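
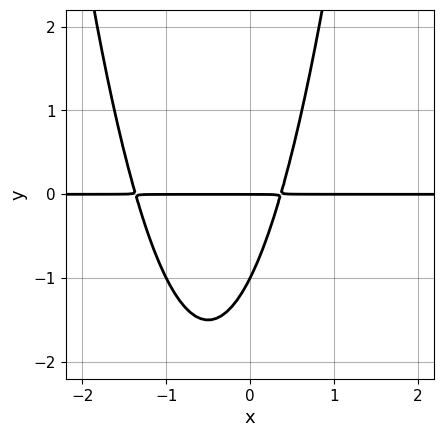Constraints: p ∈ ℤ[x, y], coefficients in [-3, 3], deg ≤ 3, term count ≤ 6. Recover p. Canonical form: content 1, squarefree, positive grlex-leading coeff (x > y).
First, degree: no degree-2 curve has this shape, so deg p = 3.
Then, checking where it meets the axes: every point of the x-axis in the box is on the curve; the y-axis gridline crossings are at y ∈ {-1, 0}.
Finally, assembling these constraints gives the stated polynomial.

2*x^2*y + 2*x*y - y^2 - y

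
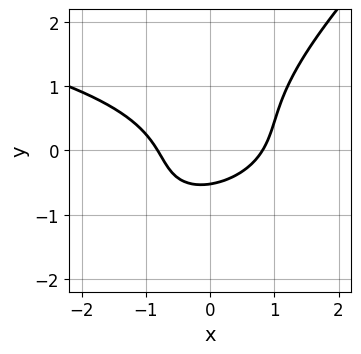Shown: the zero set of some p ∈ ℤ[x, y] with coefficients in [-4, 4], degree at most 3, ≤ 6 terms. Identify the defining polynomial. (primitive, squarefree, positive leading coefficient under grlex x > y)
3*x*y^2 - 3*y^3 + 3*x^2 - 3*y - 2

1. The degree is 3 — a generic line meets the curve in up to 3 points.
2. Putting this together gives p.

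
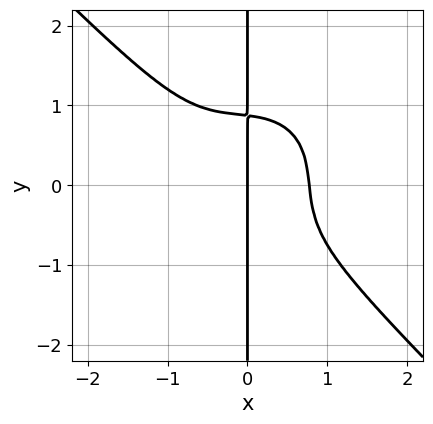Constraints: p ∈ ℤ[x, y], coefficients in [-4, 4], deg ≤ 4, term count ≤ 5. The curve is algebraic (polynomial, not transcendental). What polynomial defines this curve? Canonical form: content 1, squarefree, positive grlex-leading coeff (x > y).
First, the degree is 4 — a generic line meets the curve in up to 4 points.
Next, against the integer gridlines: the visible y-axis segment lies entirely on the curve; it crosses the x-axis at the gridline x = 0.
Finally, together with the visible shape, these determine p as stated.

3*x^4 + 3*x*y^3 + x^3 + x^2*y - 2*x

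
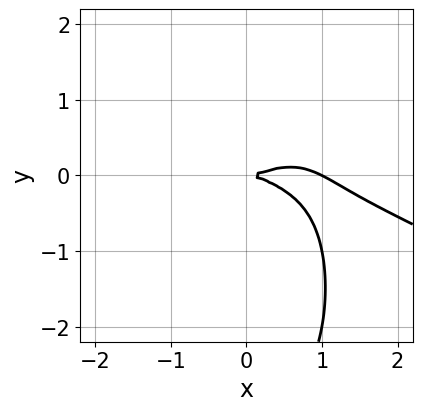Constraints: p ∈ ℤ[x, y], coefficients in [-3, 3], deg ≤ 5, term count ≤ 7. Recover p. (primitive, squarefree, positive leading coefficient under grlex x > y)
x^4 + 2*x^3*y - x^3 + y^3 + 3*y^2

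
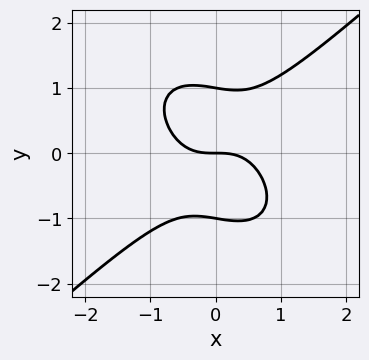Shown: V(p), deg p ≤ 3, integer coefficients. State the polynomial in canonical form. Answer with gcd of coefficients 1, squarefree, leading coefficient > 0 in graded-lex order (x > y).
3*x^3 - x*y^2 - 3*y^3 + 3*y

deg p = 3. The shape is more complex than any degree-2 curve.
Against the integer gridlines: it meets the x-axis at x = 0 (among the integer gridlines); among the integer gridlines, it crosses the y-axis at y ∈ {-1, 0, 1}.
Together with the visible shape, these determine p as stated.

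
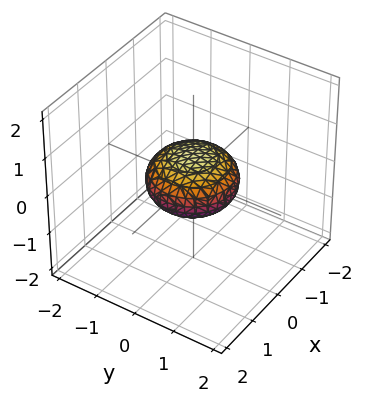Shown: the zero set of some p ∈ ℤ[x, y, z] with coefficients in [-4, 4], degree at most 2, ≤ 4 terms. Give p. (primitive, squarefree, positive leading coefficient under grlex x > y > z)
x^2 + y^2 + 2*z^2 - 1

1. Degree: bounded and convex; a quadric, so deg p = 2.
2. Symmetries: it's symmetric under z → −z, forcing even powers of z; the surface is invariant under rotation about z: p = q(x² + y², z).
3. Observable constraints: the x-axis gridline crossings are at x ∈ {-1, 1}; the y-axis gridline crossings are at y ∈ {-1, 1}.
4. The integer polynomial consistent with all of this is the stated p.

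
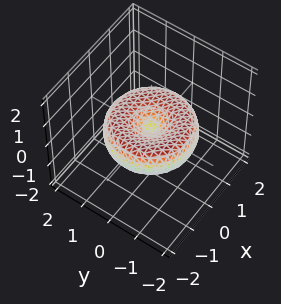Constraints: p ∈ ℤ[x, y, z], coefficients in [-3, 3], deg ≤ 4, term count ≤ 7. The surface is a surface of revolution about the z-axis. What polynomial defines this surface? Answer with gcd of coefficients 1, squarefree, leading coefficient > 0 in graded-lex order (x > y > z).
x^4 + 2*x^2*y^2 + y^4 - 2*x^2 - 2*y^2 + 3*z^2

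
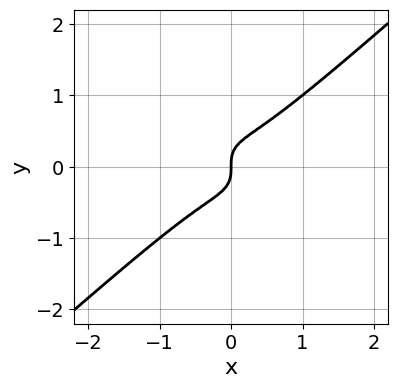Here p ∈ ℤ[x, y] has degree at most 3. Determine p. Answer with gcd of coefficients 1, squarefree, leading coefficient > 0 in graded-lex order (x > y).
2*x^3 + x^2*y - x*y^2 - 3*y^3 + x

1. The degree is 3 — the shape is more complex than any degree-2 curve.
2. From the visible intercepts: it meets the x-axis at x = 0 (among the integer gridlines); one y-axis crossing is at y = 0.
3. Together with the visible shape, these determine p as stated.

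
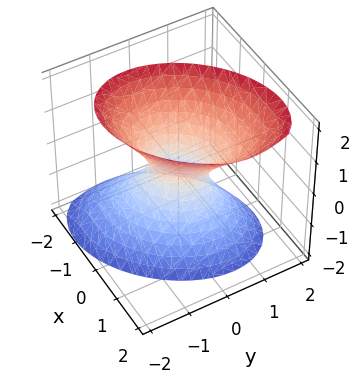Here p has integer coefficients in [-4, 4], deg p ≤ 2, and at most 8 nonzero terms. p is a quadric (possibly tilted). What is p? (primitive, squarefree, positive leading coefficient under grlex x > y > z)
3*x^2 - 2*x*y - x*z + 3*y^2 - 2*z^2 - 1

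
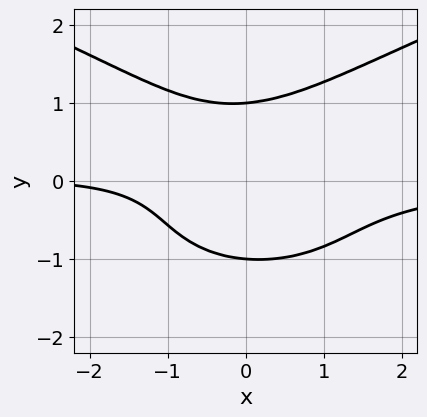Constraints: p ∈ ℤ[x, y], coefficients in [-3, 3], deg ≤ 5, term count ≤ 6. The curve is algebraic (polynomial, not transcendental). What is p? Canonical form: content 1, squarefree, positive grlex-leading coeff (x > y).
Degree: the shape is more complex than any degree-3 curve, so deg p = 4.
Against the integer gridlines: it misses every integer gridline on the x-axis; the y-axis gridline crossings are at y ∈ {-1, 1}.
Together with the visible shape, these determine p as stated.

3*y^4 - 3*x^2*y - x - 3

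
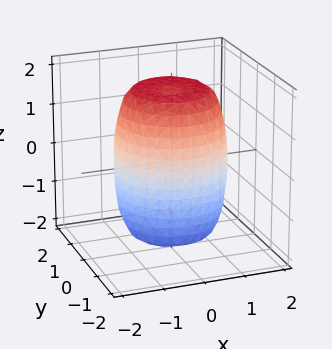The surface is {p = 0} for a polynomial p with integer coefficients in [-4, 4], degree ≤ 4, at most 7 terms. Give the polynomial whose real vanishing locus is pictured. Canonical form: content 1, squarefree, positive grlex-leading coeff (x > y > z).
2*x^4 + 4*x^2*y^2 + 2*y^4 - 2*x^2 - 2*y^2 + z^2 - 3

First, degree: a generic line meets the surface in up to 4 points, so deg p = 4.
Next, by symmetry, the z-axis is an axis of rotation, so x and y enter only as x² + y².
Next, from the visible intercepts: a circular section at z = 0 has radius between 1 and 2.
Finally, the integer polynomial consistent with all of this is the stated p.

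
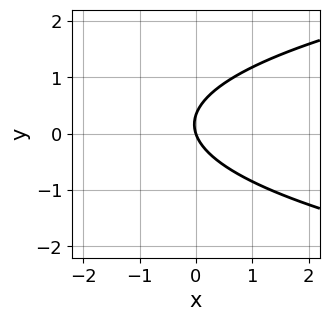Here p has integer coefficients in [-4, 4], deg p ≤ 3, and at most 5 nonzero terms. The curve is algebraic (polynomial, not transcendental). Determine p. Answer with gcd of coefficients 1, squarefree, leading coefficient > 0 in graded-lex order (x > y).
1. The degree is 2 — the shape is more complex than any degree-1 curve.
2. Checking where it meets the axes: one y-axis crossing is at y = 0; it crosses the x-axis at the gridline x = 0.
3. These observations pin down the coefficients.

3*y^2 - 3*x - y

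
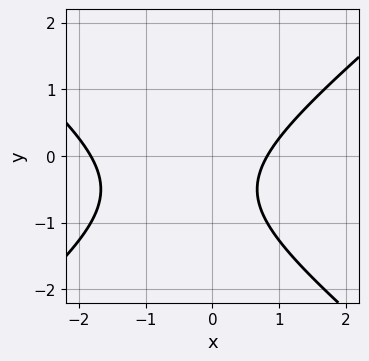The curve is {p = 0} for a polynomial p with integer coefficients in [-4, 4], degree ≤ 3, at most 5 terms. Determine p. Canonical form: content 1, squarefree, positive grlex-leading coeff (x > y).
2*x^2 - 3*y^2 + 2*x - 3*y - 3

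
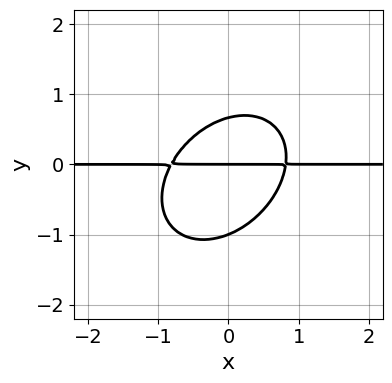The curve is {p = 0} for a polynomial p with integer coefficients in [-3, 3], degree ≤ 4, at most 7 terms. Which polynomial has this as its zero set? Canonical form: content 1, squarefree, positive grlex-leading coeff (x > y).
3*x^2*y - 2*x*y^2 + 3*y^3 + y^2 - 2*y

(a) Degree: the shape is more complex than any degree-2 curve, so deg p = 3.
(b) From the axis intercepts and sections: every point of the x-axis in the box is on the curve; the y-axis gridline crossings are at y ∈ {-1, 0}.
(c) Solving for integer coefficients yields p as stated.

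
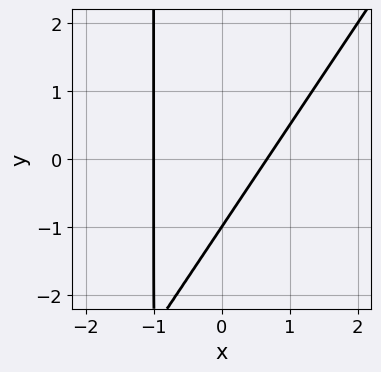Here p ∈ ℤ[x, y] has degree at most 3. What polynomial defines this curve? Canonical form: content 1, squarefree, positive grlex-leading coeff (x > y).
3*x^2 - 2*x*y + x - 2*y - 2

The degree is 2 — no degree-1 curve has this shape.
Checking where it meets the axes: it crosses the y-axis at the gridline y = -1; one x-axis crossing is at x = -1.
These observations pin down the coefficients.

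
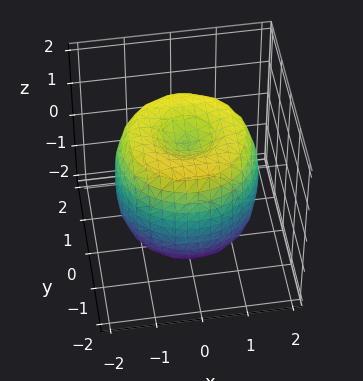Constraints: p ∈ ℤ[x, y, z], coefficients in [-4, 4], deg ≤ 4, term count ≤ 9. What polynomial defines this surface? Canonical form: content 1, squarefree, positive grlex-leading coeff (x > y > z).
x^4 + 2*x^2*y^2 + y^4 - 2*x^2 - 2*y^2 + z^2 - 1

The degree is 4 — the shape is more complex than any degree-3 surface.
Symmetry: the z-axis is an axis of rotation, so x and y enter only as x² + y².
Checking where it meets the axes: among the integer gridlines, it crosses the z-axis at z ∈ {-1, 1}; a circular section at z = 1 has radius between 1 and 2.
Matching integer coefficients to the picture gives p.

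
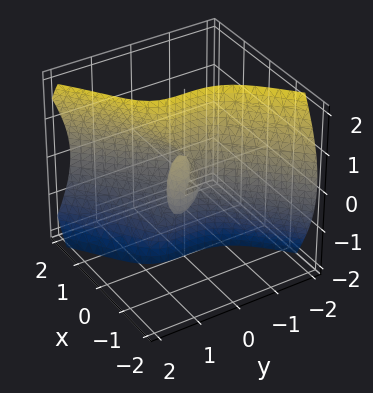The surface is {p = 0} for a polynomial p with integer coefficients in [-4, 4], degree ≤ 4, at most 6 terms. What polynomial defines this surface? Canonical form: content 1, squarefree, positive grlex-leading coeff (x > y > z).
3*x^3 + 3*x*z^2 - 3*y^3 - 3*x*y - x

(a) Degree: a generic line meets the surface in up to 3 points, so deg p = 3.
(b) Against the integer gridlines: it meets the y-axis at y = 0 (among the integer gridlines); one x-axis crossing is at x = 0.
(c) Together with the visible shape, these determine p as stated. Check: (0, 0, -2) on the z-axis lies on the surface, and p(0, 0, -2) = 0. ✓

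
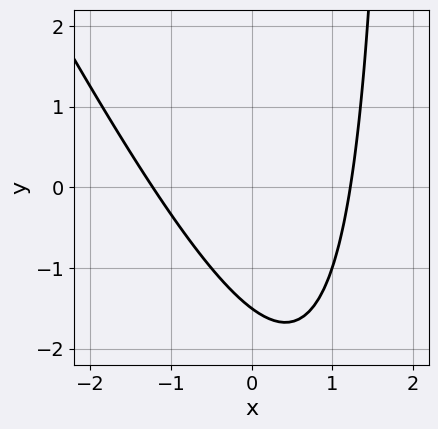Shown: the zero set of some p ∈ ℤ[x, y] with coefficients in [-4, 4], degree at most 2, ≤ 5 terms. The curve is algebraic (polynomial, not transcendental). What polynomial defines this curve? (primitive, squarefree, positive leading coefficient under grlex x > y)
First, the degree is 2 — a generic line meets the curve in up to 2 points.
Finally, putting this together gives p.

2*x^2 + x*y - 2*y - 3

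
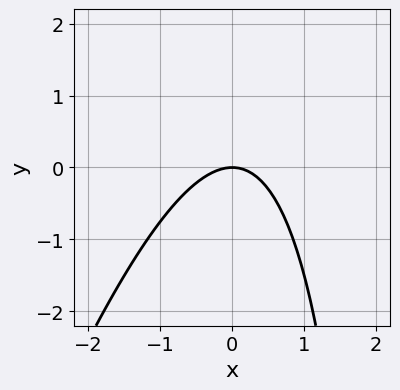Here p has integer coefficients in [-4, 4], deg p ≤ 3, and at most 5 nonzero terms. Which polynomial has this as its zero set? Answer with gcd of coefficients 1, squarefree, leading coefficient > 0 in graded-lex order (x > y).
3*x^2 - x*y + 3*y

(a) deg p = 2.
(b) From the visible intercepts: it crosses the y-axis at the gridline y = 0; it meets the x-axis at x = 0 (among the integer gridlines).
(c) These observations pin down the coefficients.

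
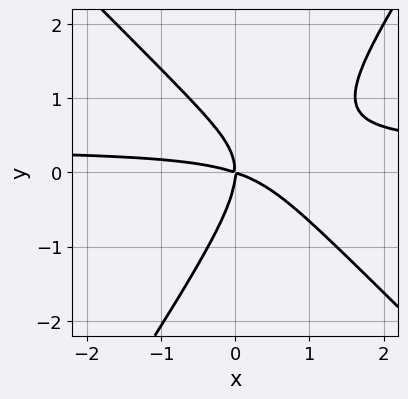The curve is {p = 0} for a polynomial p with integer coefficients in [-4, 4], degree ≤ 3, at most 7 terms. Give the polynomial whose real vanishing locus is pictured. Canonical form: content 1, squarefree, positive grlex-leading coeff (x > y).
3*x^2*y + x*y^2 - 2*y^3 - x^2 - 3*x*y

The degree is 3 — no degree-2 curve has this shape.
Checking where it meets the axes: one x-axis crossing is at x = 0; it meets the y-axis at y = 0 (among the integer gridlines).
Matching integer coefficients to the picture gives p.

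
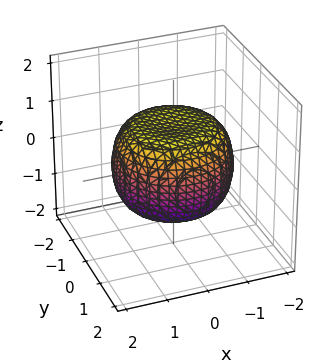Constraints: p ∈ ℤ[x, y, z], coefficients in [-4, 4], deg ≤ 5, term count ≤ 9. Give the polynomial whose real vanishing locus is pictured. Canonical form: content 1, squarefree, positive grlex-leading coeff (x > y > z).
1. deg p = 4. The shape is more complex than any degree-3 surface.
2. Symmetries: the surface is invariant under rotation about z: p = q(x² + y², z).
3. From the visible intercepts: among the integer gridlines, it crosses the z-axis at z ∈ {-1, 1}; a circular section at z = -1 has radius exactly 1.
4. These observations pin down the coefficients.

x^4 + 2*x^2*y^2 + y^4 - x^2 - y^2 + 2*z^2 - 2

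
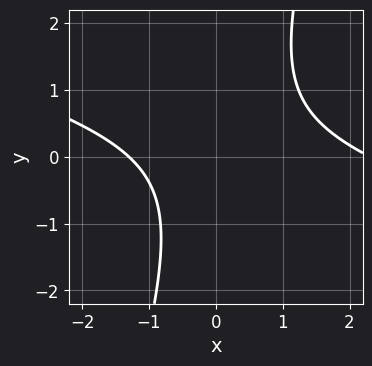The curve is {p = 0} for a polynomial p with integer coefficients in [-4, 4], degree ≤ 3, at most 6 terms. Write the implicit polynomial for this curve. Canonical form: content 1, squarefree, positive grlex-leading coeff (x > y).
x^2 + 3*x*y - y^2 - x - 3

First, degree: the shape is more complex than any degree-1 curve, so deg p = 2.
Then, against the integer gridlines: the curve avoids every integer y-axis point in the box.
Finally, the integer polynomial consistent with all of this is the stated p.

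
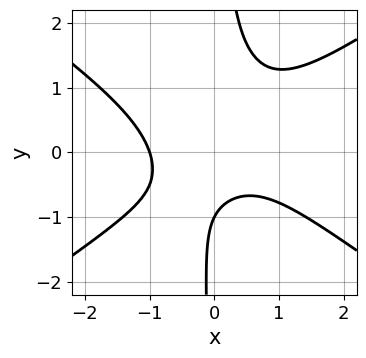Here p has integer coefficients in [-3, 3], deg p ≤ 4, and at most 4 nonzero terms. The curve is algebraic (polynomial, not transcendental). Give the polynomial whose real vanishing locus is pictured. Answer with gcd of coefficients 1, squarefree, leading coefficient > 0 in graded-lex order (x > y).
x^3 - 2*x*y^2 + y + 1

(a) deg p = 3. The shape is more complex than any degree-2 curve.
(b) Reading off the gridlines: one y-axis crossing is at y = -1; it crosses the x-axis at the gridline x = -1.
(c) Fitting integer coefficients to these (and the overall shape) gives p.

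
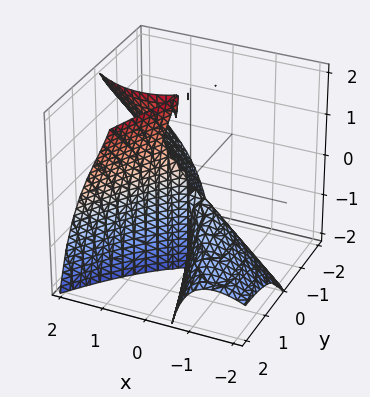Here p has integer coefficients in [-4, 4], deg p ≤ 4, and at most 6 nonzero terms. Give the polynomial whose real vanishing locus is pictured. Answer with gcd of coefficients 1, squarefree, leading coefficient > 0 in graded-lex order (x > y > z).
There are 2 components. They look like related sheets of one shape, so recover p as a whole.
The degree is 3 — a generic line meets the surface in up to 3 points.
From the axis intercepts and sections: one y-axis crossing is at y = 0; every point of the z-axis in the box is on the surface; it crosses the x-axis at the gridline x = 0.
These observations pin down the coefficients.

2*x^3 - 2*x^2*z + 3*x*y*z - 2*y^2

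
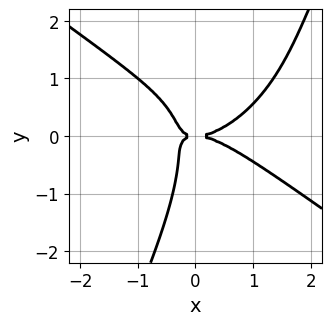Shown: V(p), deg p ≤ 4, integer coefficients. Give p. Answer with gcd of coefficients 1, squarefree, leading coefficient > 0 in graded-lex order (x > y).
First, deg p = 4. No degree-3 curve has this shape.
Then, checking where it meets the axes: one x-axis crossing is at x = 0; one y-axis crossing is at y = 0.
Finally, together with the visible shape, these determine p as stated.

x^4 + 2*x*y^3 - y^4 - 3*x*y^2 - y^2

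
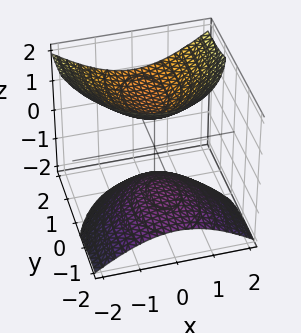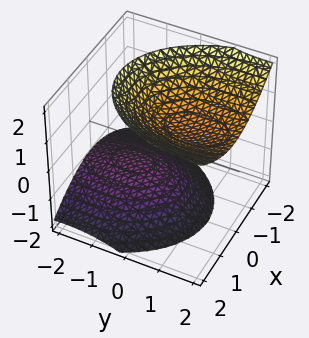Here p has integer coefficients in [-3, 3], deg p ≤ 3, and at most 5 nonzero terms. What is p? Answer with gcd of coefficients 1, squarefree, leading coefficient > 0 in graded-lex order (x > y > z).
2*x^2 + y^2 - 2*y*z - 2*z^2 + 2

1. I count 2 distinct pieces.
2. The degree is 2 — no degree-1 surface has this shape.
3. Checking where it meets the axes: it misses every integer gridline on the y-axis; the z-axis gridline crossings are at z ∈ {-1, 1}.
4. Putting this together gives p.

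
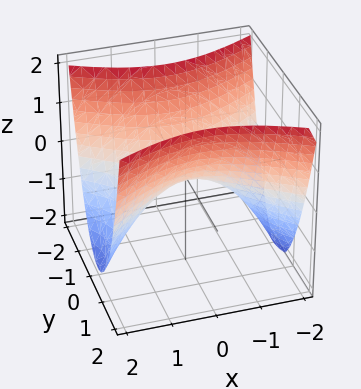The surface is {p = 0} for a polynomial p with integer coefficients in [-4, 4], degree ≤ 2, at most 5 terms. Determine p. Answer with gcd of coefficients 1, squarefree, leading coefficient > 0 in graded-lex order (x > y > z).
(a) Degree: a saddle surface; a quadric, so deg p = 2.
(b) Symmetries: it's symmetric under y → −y, forcing even powers of y; mirror symmetry x ↦ −x ⇒ only even powers of x.
(c) From the axis intercepts and sections: it crosses the y-axis at the gridline y = 0; one z-axis crossing is at z = 0.
(d) Together with the visible shape, these determine p as stated.

x^2 - 2*y^2 + 2*z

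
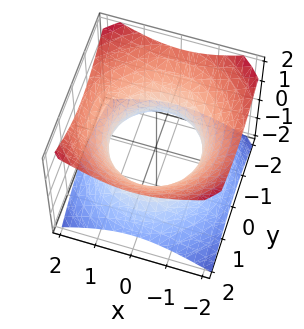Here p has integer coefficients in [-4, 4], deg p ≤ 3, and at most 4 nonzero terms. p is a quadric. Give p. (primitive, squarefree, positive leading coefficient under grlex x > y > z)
2*x^2 + 2*y^2 - 3*z^2 - 3

deg p = 2.
Symmetries: the z ↦ −z reflection is a symmetry, so z appears only in even powers; rotational symmetry about the z-axis ⇒ p depends on x, y only through x² + y².
Against the integer gridlines: the surface avoids every integer z-axis point in the box; a circular section at z = 1 has radius between 1 and 2.
These observations pin down the coefficients.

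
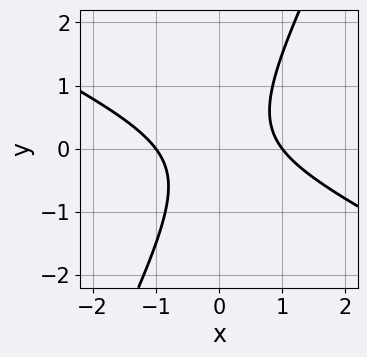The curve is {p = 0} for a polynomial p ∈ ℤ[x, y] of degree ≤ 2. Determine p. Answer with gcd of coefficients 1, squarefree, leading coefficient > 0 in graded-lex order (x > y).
2*x^2 + 3*x*y - 2*y^2 - 2

Degree: a generic line meets the curve in up to 2 points, so deg p = 2.
From the visible intercepts: the curve avoids every integer y-axis point in the box; the x-axis gridline crossings are at x ∈ {-1, 1}.
Together with the visible shape, these determine p as stated.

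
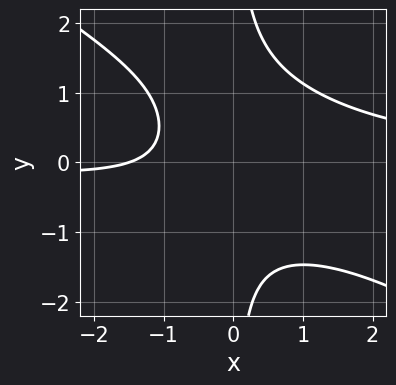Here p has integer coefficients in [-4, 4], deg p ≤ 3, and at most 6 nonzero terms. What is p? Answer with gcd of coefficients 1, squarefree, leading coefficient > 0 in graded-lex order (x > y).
deg p = 3. The shape is more complex than any degree-2 curve.
Reading off the gridlines: the curve avoids every integer y-axis point in the box.
These observations pin down the coefficients.

2*x^2*y + 3*x*y^2 - x*y - 2*x - 3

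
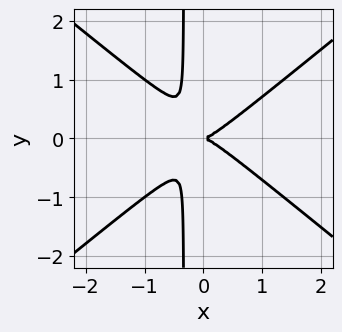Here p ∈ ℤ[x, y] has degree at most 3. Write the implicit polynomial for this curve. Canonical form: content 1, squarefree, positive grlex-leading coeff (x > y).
2*x^3 - 3*x*y^2 - y^2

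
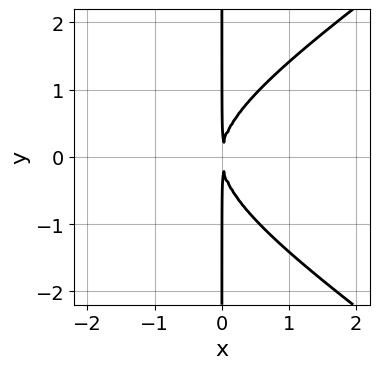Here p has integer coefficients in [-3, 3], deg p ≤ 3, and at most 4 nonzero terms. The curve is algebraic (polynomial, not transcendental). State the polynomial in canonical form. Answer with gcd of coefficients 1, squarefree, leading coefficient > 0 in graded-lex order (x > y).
x^3 - 2*x*y^2 + 3*x^2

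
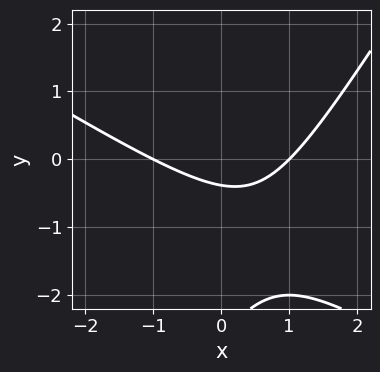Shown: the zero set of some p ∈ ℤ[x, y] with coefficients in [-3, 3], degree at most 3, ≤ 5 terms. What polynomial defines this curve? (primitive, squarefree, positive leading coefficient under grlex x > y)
x^2 + x*y - y^2 - 3*y - 1

Degree: the shape is more complex than any degree-1 curve, so deg p = 2.
From the axis intercepts and sections: among the integer gridlines, it crosses the x-axis at x ∈ {-1, 1}.
Fitting integer coefficients to these (and the overall shape) gives p.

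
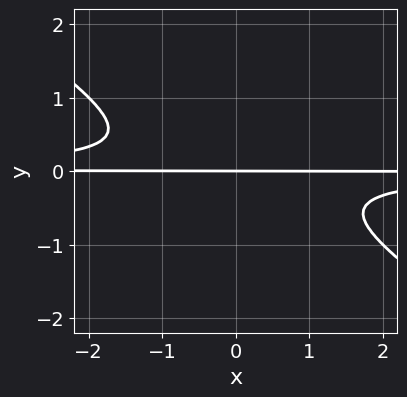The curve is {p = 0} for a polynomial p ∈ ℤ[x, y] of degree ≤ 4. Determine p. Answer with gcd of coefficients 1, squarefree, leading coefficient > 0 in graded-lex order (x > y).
1. Degree: no degree-2 curve has this shape, so deg p = 3.
2. Checking where it meets the axes: the visible x-axis segment lies entirely on the curve; it meets the y-axis at y = 0 (among the integer gridlines).
3. The integer polynomial consistent with all of this is the stated p.

2*x*y^2 + 3*y^3 + y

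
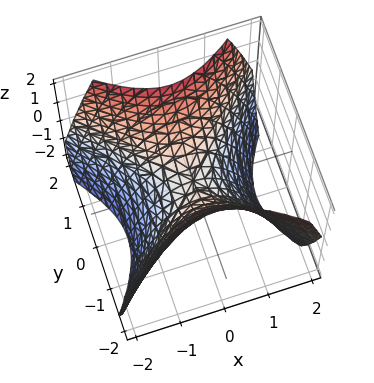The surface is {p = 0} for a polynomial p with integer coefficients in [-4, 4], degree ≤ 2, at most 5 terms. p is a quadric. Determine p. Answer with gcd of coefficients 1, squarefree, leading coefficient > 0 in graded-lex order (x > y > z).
First, deg p = 2.
Then, symmetries: the x ↦ −x reflection is a symmetry, so x appears only in even powers; mirror symmetry y ↦ −y ⇒ only even powers of y.
Then, observable constraints: it crosses the z-axis at the gridline z = 0; it crosses the x-axis at the gridline x = 0; it crosses the y-axis at the gridline y = 0.
Finally, together with the visible shape, these determine p as stated.

x^2 - y^2 + z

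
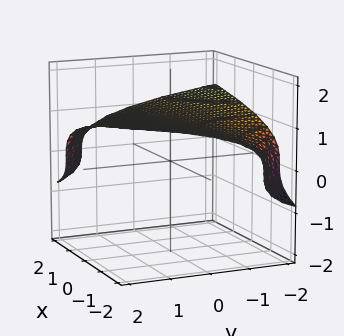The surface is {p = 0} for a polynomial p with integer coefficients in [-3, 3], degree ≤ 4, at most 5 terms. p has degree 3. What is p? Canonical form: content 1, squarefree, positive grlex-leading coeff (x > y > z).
3*z^3 + x*y - 3

First, deg p = 3. No degree-2 surface has this shape.
Next, observable constraints: it misses every integer gridline on the x-axis; it meets the z-axis at z = 1 (among the integer gridlines); no y-intercept at any integer in the box.
Finally, the integer polynomial consistent with all of this is the stated p.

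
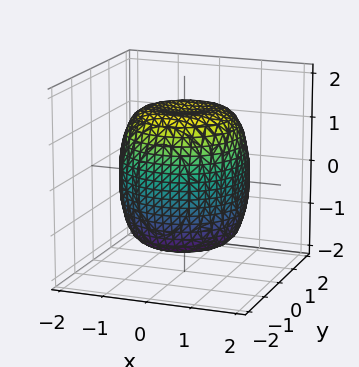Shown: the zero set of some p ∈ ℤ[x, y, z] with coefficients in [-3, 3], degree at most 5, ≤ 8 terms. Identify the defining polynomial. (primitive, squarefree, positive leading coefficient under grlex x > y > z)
x^4 + 2*x^2*y^2 + y^4 - x^2 - y^2 + z^2 - 2

(a) The degree is 4 — the shape is more complex than any degree-3 surface.
(b) By symmetry, the z-axis is an axis of rotation, so x and y enter only as x² + y².
(c) Against the integer gridlines: a circular section at z = -1 has radius between 1 and 2.
(d) Assembling these constraints gives the stated polynomial.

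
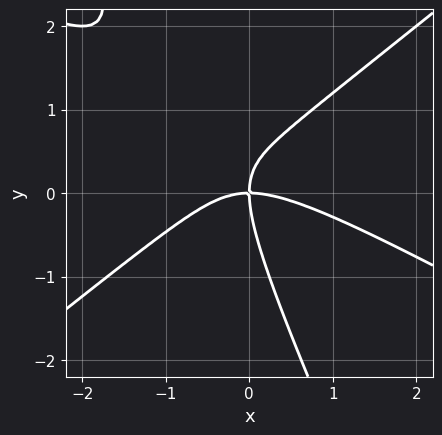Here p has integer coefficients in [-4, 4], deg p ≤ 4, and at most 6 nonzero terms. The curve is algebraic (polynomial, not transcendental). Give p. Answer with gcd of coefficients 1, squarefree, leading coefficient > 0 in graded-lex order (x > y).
x^3 + x^2*y - 2*x*y^2 - y^3 + 2*x*y

(a) deg p = 3.
(b) From the visible intercepts: it meets the x-axis at x = 0 (among the integer gridlines); it crosses the y-axis at the gridline y = 0.
(c) Together with the visible shape, these determine p as stated.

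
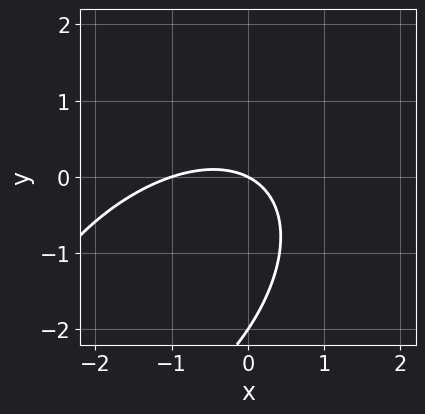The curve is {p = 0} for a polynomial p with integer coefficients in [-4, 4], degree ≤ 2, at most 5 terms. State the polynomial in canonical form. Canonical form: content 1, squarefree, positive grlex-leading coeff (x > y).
x^2 - x*y + y^2 + x + 2*y

First, the degree is 2 — a generic line meets the curve in up to 2 points.
Then, reading off the gridlines: the y-axis gridline crossings are at y ∈ {-2, 0}; the x-axis gridline crossings are at x ∈ {-1, 0}.
Finally, the integer polynomial consistent with all of this is the stated p.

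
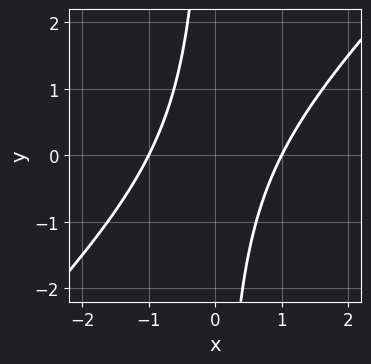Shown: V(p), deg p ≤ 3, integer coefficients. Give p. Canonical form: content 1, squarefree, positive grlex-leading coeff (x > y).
First, the degree is 2 — the shape is more complex than any degree-1 curve.
Next, from the visible intercepts: the x-axis gridline crossings are at x ∈ {-1, 1}; the curve avoids every integer y-axis point in the box.
Finally, the integer polynomial consistent with all of this is the stated p.

x^2 - x*y - 1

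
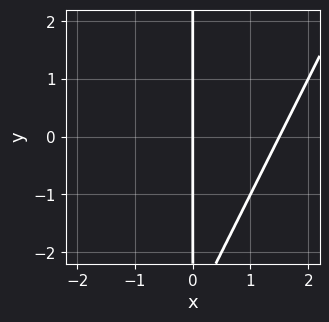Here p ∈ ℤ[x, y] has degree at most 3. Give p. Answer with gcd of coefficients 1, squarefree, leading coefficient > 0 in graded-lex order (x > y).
2*x^2 - x*y - 3*x

The degree is 2 — a generic line meets the curve in up to 2 points.
Reading off the gridlines: every point of the y-axis in the box is on the curve; one x-axis crossing is at x = 0.
Together with the visible shape, these determine p as stated.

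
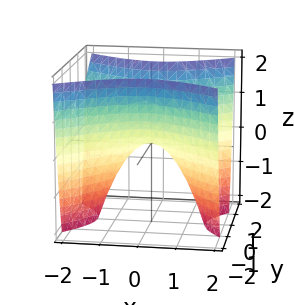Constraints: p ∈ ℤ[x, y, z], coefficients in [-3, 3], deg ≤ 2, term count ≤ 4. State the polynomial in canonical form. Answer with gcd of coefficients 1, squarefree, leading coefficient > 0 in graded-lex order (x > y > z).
1. deg p = 2. A hyperbolic paraboloid; a quadric.
2. Symmetries: the x ↦ −x reflection is a symmetry, so x appears only in even powers; it's symmetric under y → −y, forcing even powers of y.
3. Observable constraints: one x-axis crossing is at x = 0; it meets the y-axis at y = 0 (among the integer gridlines); one z-axis crossing is at z = 0.
4. Solving for integer coefficients yields p as stated.

2*x^2 - 3*y^2 + 2*z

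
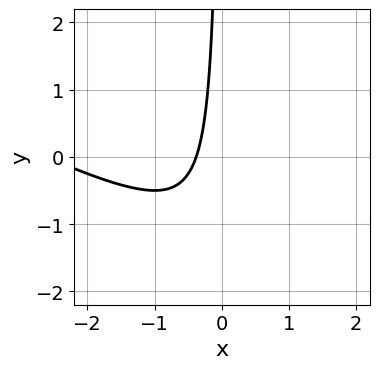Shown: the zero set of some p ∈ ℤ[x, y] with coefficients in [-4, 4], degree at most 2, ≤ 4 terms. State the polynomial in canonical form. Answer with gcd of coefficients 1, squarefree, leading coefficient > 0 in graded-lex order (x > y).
1. Degree: the shape is more complex than any degree-1 curve, so deg p = 2.
2. Reading off the gridlines: it misses every integer gridline on the y-axis.
3. The integer polynomial consistent with all of this is the stated p.

x^2 + 2*x*y + 3*x + 1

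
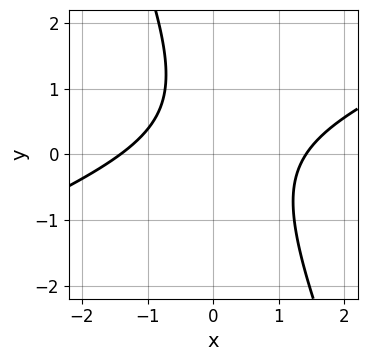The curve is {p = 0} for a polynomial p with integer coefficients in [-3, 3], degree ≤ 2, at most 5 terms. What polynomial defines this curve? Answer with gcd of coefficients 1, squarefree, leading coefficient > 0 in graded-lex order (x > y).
x^2 - 2*x*y - y^2 + y - 2

deg p = 2.
From the axis intercepts and sections: no y-intercept at any integer in the box.
Solving for integer coefficients yields p as stated.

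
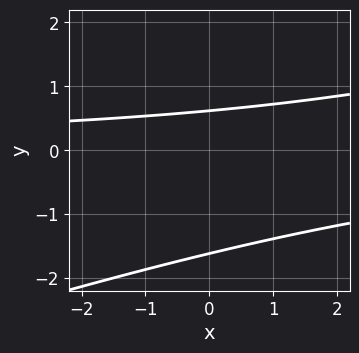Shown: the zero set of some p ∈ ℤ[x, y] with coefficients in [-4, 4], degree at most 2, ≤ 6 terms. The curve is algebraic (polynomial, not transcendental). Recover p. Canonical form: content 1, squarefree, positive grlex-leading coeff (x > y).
Degree: a generic line meets the curve in up to 2 points, so deg p = 2.
From the axis intercepts and sections: it misses every integer gridline on the x-axis.
The integer polynomial consistent with all of this is the stated p.

x*y - 3*y^2 - 3*y + 3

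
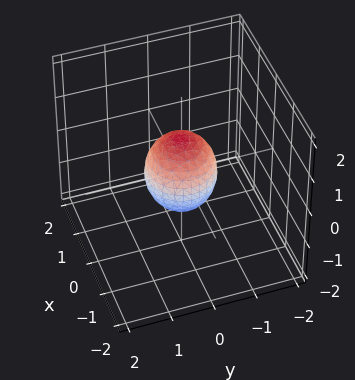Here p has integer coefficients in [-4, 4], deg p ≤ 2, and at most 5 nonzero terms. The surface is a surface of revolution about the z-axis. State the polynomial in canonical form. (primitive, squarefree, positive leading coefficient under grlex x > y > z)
(a) Degree: the shape is more complex than any degree-1 surface, so deg p = 2.
(b) Symmetry: every cross-section ⟂ z is a circle, so x, y appear only via x² + y².
(c) Observable constraints: the z-axis gridline crossings are at z ∈ {-1, 1}; a circular section at z = 0 has radius between 0 and 1.
(d) Together with the visible shape, these determine p as stated.

3*x^2 + 3*y^2 + 2*z^2 - 2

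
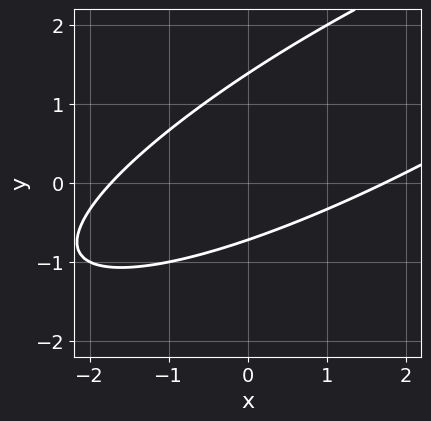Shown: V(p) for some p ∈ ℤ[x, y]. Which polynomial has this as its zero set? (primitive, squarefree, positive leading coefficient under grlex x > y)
x^2 - 3*x*y + 3*y^2 - 2*y - 3

The degree is 2 — no degree-1 curve has this shape.
The integer polynomial consistent with all of this is the stated p.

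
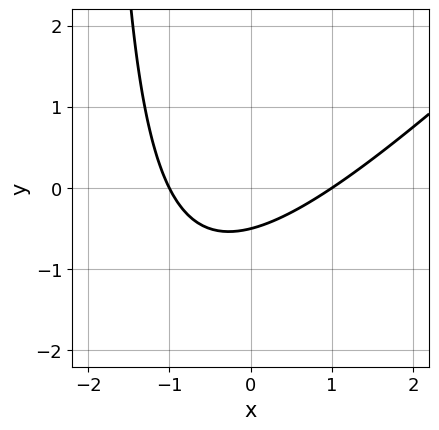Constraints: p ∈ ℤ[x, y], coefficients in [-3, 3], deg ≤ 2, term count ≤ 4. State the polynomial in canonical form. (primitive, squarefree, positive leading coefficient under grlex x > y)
x^2 - x*y - 2*y - 1

1. The degree is 2 — a generic line meets the curve in up to 2 points.
2. From the visible intercepts: among the integer gridlines, it crosses the x-axis at x ∈ {-1, 1}.
3. Assembling these constraints gives the stated polynomial.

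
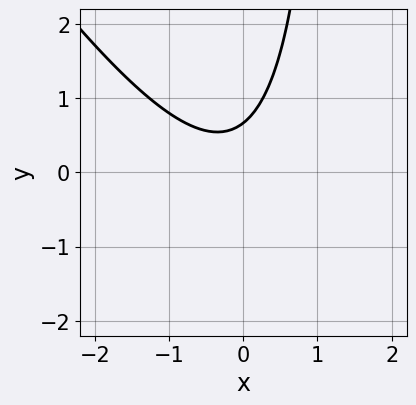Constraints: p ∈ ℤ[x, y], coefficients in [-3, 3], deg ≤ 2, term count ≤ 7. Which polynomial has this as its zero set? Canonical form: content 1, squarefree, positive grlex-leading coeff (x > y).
3*x^2 + 2*x*y + x - 3*y + 2

deg p = 2. No degree-1 curve has this shape.
Observable constraints: it misses every integer gridline on the x-axis.
These observations pin down the coefficients.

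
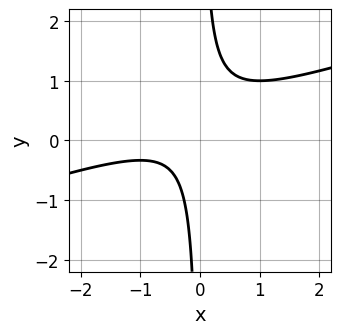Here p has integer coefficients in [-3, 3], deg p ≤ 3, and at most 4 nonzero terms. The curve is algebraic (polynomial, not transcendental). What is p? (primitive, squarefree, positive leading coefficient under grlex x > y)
x^2 - 3*x*y + x + 1

First, degree: a generic line meets the curve in up to 2 points, so deg p = 2.
Next, observable constraints: the curve avoids every integer y-axis point in the box; it misses every integer gridline on the x-axis.
Finally, these observations pin down the coefficients.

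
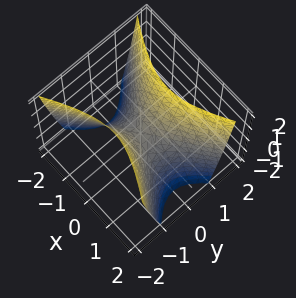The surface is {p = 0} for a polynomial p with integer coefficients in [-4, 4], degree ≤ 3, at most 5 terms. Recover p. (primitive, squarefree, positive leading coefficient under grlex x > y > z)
x^2 - 2*y^2 + z

First, the degree is 2 — a saddle surface; a quadric.
Next, symmetries: the x ↦ −x reflection is a symmetry, so x appears only in even powers; mirror symmetry y ↦ −y ⇒ only even powers of y.
Next, reading off the gridlines: it meets the y-axis at y = 0 (among the integer gridlines); it crosses the x-axis at the gridline x = 0; one z-axis crossing is at z = 0.
Finally, matching integer coefficients to the picture gives p.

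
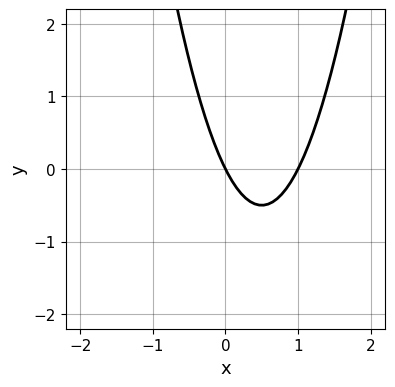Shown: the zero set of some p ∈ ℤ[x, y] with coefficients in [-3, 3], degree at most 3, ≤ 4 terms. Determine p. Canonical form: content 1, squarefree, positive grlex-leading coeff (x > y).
2*x^2 - 2*x - y

(a) deg p = 2. The shape is more complex than any degree-1 curve.
(b) Checking where it meets the axes: the x-axis gridline crossings are at x ∈ {0, 1}; it meets the y-axis at y = 0 (among the integer gridlines).
(c) Putting this together gives p.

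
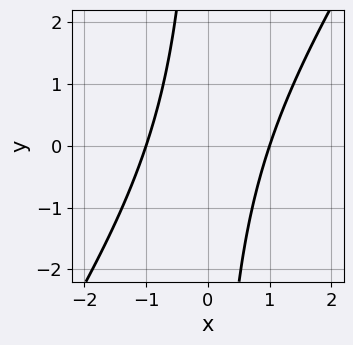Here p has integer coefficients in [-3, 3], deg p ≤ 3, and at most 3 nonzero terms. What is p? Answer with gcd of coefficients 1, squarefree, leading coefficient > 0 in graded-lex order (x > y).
First, degree: a generic line meets the curve in up to 2 points, so deg p = 2.
Next, observable constraints: no y-intercept at any integer in the box; the x-axis gridline crossings are at x ∈ {-1, 1}.
Finally, fitting integer coefficients to these (and the overall shape) gives p.

3*x^2 - 2*x*y - 3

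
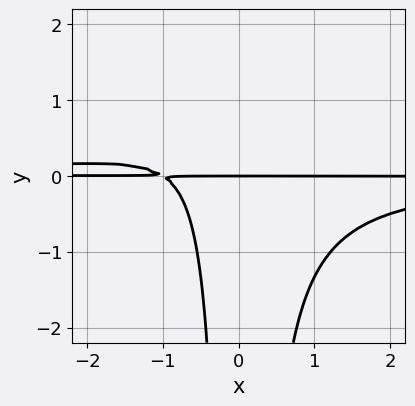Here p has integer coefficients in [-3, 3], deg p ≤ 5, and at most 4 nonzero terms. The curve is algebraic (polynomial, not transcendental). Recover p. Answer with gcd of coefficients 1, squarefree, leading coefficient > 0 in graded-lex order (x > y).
3*x^2*y^2 + 2*x*y + 2*y

(a) The degree is 4 — no degree-3 curve has this shape.
(b) From the axis intercepts and sections: it meets the y-axis at y = 0 (among the integer gridlines); every point of the x-axis in the box is on the curve.
(c) Solving for integer coefficients yields p as stated.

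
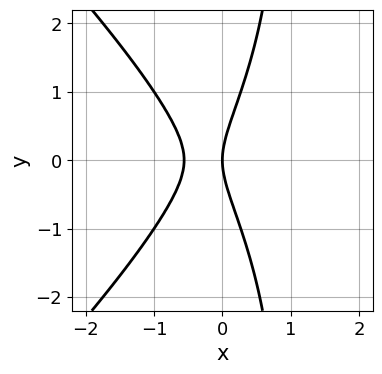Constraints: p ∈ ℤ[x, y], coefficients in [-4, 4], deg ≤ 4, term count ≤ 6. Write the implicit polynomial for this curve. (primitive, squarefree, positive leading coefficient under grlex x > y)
x^3 - x*y^2 - 3*x^2 + y^2 - 2*x

Degree: a generic line meets the curve in up to 3 points, so deg p = 3.
Symmetries: mirror symmetry y ↦ −y ⇒ only even powers of y.
From the axis intercepts and sections: it crosses the y-axis at the gridline y = 0; it meets the x-axis at x = 0 (among the integer gridlines).
These observations pin down the coefficients.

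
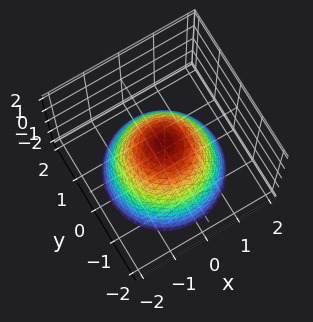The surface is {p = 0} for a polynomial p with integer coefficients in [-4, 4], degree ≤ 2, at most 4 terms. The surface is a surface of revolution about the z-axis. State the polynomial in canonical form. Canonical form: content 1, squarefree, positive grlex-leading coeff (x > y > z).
First, degree: no degree-1 surface has this shape, so deg p = 2.
Then, symmetries: rotational symmetry about the z-axis ⇒ p depends on x, y only through x² + y².
Next, from the visible intercepts: a circular section at z = 0 has radius between 0 and 1.
Finally, matching integer coefficients to the picture gives p.

3*x^2 + 3*y^2 + 3*z - 2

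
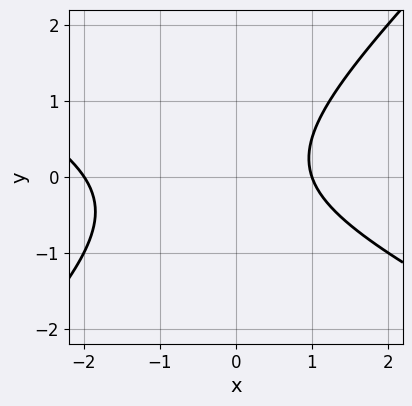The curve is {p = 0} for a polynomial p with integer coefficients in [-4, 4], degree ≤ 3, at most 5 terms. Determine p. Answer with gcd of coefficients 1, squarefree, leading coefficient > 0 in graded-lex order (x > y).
x^2 + x*y - 2*y^2 + x - 2

First, the degree is 2 — no degree-1 curve has this shape.
Then, reading off the gridlines: no y-intercept at any integer in the box; the x-axis gridline crossings are at x ∈ {-2, 1}.
Finally, together with the visible shape, these determine p as stated.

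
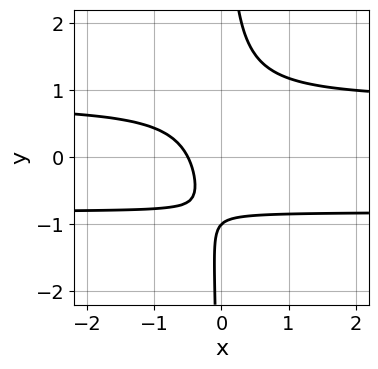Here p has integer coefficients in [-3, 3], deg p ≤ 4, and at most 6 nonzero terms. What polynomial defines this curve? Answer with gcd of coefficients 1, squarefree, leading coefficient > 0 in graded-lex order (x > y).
(a) The degree is 3 — no degree-2 curve has this shape.
(b) From the visible intercepts: it crosses the y-axis at the gridline y = -1.
(c) The integer polynomial consistent with all of this is the stated p.

3*x*y^2 - 2*x - y - 1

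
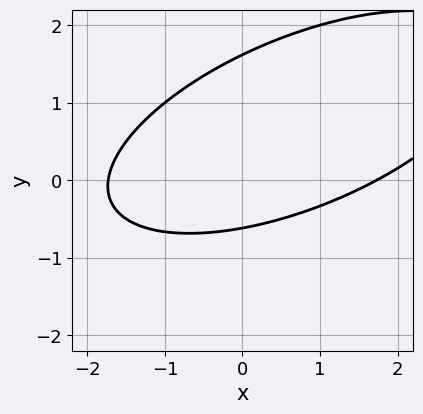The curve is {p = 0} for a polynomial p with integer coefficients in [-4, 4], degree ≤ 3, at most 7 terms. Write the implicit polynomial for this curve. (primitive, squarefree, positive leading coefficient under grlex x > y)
(a) Degree: the shape is more complex than any degree-1 curve, so deg p = 2.
(b) Putting this together gives p.

x^2 - 2*x*y + 3*y^2 - 3*y - 3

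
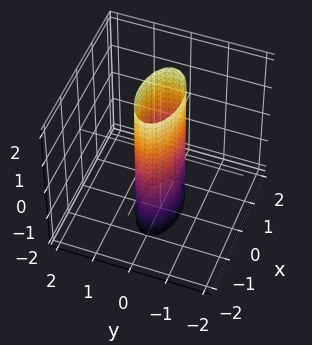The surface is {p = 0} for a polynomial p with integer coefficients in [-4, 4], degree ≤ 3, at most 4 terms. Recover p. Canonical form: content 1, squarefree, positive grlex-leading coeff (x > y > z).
x^2 + 3*y^2 - 1

First, deg p = 2. Constant cross-section along one axis; a quadric.
Next, symmetries: the y ↦ −y reflection is a symmetry, so y appears only in even powers; the z ↦ −z reflection is a symmetry, so z appears only in even powers; it's symmetric under x → −x, forcing even powers of x.
Then, observable constraints: the x-axis gridline crossings are at x ∈ {-1, 1}; the surface avoids every integer z-axis point in the box.
Finally, the integer polynomial consistent with all of this is the stated p.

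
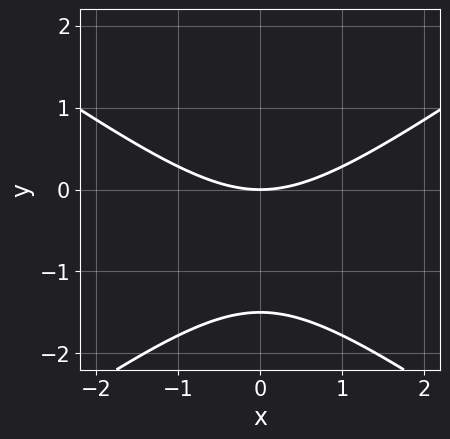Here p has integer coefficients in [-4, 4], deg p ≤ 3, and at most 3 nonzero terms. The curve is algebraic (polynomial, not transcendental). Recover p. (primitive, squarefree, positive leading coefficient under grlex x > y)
1. Degree: a generic line meets the curve in up to 2 points, so deg p = 2.
2. Symmetries: it's symmetric under x → −x, forcing even powers of x.
3. Checking where it meets the axes: one y-axis crossing is at y = 0; one x-axis crossing is at x = 0.
4. Putting this together gives p.

x^2 - 2*y^2 - 3*y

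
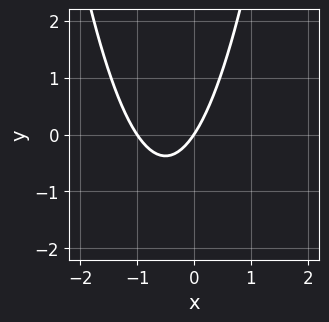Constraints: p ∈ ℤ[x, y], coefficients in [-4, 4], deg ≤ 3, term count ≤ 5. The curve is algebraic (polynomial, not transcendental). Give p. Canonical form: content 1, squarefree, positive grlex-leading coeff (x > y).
3*x^2 + 3*x - 2*y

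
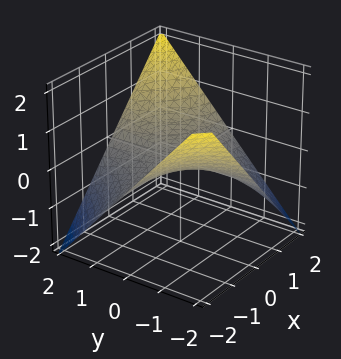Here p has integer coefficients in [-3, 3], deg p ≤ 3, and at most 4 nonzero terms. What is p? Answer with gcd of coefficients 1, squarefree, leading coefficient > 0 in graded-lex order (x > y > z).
(a) The degree is 2 — a saddle surface; a quadric.
(b) From the axis intercepts and sections: the visible x-axis segment lies entirely on the surface; it meets the z-axis at z = 0 (among the integer gridlines); the visible y-axis segment lies entirely on the surface.
(c) Solving for integer coefficients yields p as stated.

x*y - 2*z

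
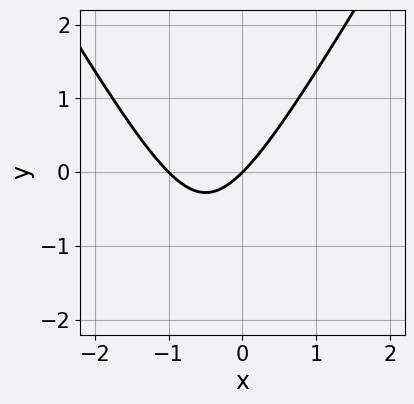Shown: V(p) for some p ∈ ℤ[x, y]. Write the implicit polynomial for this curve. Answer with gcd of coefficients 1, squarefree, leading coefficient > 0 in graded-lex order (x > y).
3*x^2 - y^2 + 3*x - 3*y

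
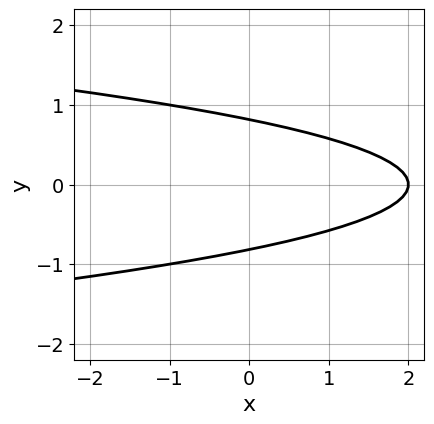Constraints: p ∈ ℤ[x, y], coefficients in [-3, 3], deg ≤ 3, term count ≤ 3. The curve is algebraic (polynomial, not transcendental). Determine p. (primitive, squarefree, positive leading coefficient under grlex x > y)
The degree is 2 — the shape is more complex than any degree-1 curve.
Symmetries: it's symmetric under y → −y, forcing even powers of y.
Against the integer gridlines: it crosses the x-axis at the gridline x = 2.
These observations pin down the coefficients.

3*y^2 + x - 2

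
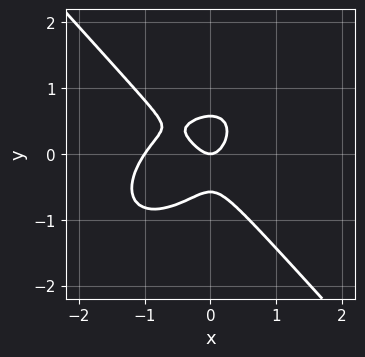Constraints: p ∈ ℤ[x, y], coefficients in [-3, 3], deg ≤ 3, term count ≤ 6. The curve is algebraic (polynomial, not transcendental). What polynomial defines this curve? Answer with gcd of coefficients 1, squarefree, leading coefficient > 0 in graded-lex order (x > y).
3*x^3 - x^2*y + 3*y^3 + 3*x^2 - y

Degree: no degree-2 curve has this shape, so deg p = 3.
From the axis intercepts and sections: the x-axis gridline crossings are at x ∈ {-1, 0}; one y-axis crossing is at y = 0.
Assembling these constraints gives the stated polynomial.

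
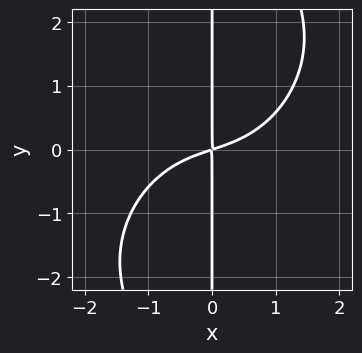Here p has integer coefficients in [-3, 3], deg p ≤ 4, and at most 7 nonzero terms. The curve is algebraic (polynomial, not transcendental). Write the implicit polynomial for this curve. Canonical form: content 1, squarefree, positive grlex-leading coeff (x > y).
First, degree: the shape is more complex than any degree-3 curve, so deg p = 4.
Then, reading off the gridlines: the visible y-axis segment lies entirely on the curve.
Finally, the integer polynomial consistent with all of this is the stated p.

x^4 - x^3*y + x^2*y^2 + x^2 - 3*x*y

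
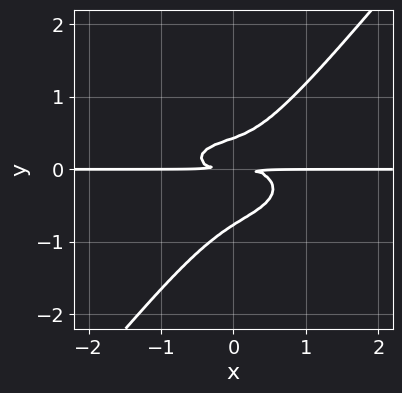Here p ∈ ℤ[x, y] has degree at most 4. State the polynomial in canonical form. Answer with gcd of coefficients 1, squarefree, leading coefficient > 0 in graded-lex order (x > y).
x^3*y + 3*x*y^3 - 3*y^4 - y^3 + y^2

deg p = 4. The shape is more complex than any degree-3 curve.
From the visible intercepts: the visible x-axis segment lies entirely on the curve.
Putting this together gives p.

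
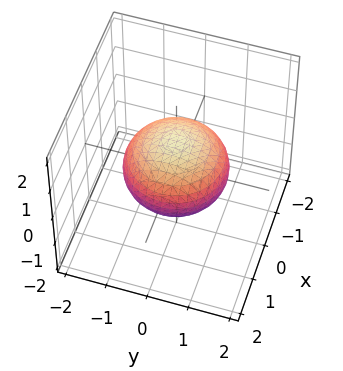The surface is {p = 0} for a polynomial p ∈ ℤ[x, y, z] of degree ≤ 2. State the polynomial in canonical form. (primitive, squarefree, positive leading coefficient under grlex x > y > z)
2*x^2 + 2*y^2 + 3*z^2 - 3

Degree: bounded and convex; a quadric, so deg p = 2.
Symmetry: every cross-section ⟂ z is a circle, so x, y appear only via x² + y²; the z ↦ −z reflection is a symmetry, so z appears only in even powers.
Against the integer gridlines: a circular section at z = 0 has radius between 1 and 2; among the integer gridlines, it crosses the z-axis at z ∈ {-1, 1}.
Assembling these constraints gives the stated polynomial.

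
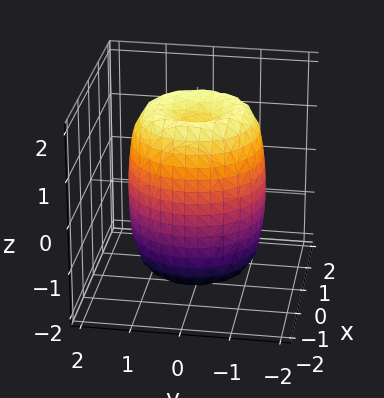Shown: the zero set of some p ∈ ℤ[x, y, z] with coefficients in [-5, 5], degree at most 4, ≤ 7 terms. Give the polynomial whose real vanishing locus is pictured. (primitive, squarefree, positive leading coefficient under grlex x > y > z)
(a) deg p = 4.
(b) Symmetries: rotational symmetry about the z-axis ⇒ p depends on x, y only through x² + y².
(c) Against the integer gridlines: a circular section at z = 0 has radius between 1 and 2.
(d) Together with the visible shape, these determine p as stated.

2*x^4 + 4*x^2*y^2 + 2*y^4 - 3*x^2 - 3*y^2 + z^2 - 2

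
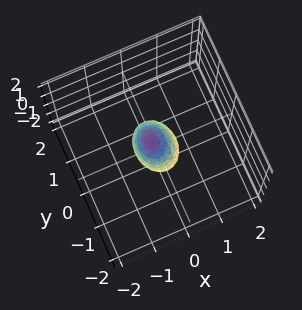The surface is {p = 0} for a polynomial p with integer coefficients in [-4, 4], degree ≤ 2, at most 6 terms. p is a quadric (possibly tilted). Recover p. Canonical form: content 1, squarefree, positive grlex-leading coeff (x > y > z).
(a) deg p = 2.
(b) From the axis intercepts and sections: among the integer gridlines, it crosses the z-axis at z ∈ {-1, 1}.
(c) These observations pin down the coefficients.

3*x^2 + x*z + 2*y^2 + z^2 - 1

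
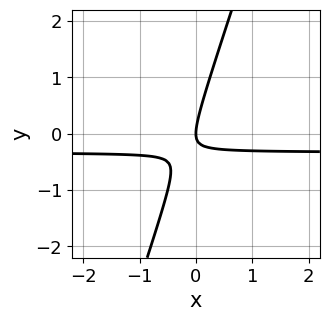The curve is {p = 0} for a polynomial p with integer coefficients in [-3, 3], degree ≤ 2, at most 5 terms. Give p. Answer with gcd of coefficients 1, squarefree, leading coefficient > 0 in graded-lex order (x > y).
3*x*y - y^2 + x

1. deg p = 2. No degree-1 curve has this shape.
2. From the axis intercepts and sections: it meets the y-axis at y = 0 (among the integer gridlines); it meets the x-axis at x = 0 (among the integer gridlines).
3. Solving for integer coefficients yields p as stated.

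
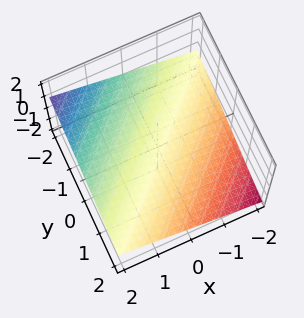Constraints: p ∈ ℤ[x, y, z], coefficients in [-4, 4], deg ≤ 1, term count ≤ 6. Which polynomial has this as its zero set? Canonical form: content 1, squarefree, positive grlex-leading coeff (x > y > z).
Degree: every cross-section is a straight line — this is a plane, so deg p = 1.
Observable constraints: it crosses the x-axis at the gridline x = 2; it meets the y-axis at y = -2 (among the integer gridlines).
Putting this together gives p.

x - y - 3*z - 2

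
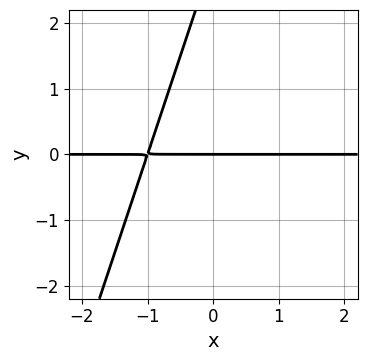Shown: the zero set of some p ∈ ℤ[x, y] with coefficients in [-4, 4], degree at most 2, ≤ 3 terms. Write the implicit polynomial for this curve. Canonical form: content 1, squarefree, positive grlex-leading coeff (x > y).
3*x*y - y^2 + 3*y

1. Degree: a generic line meets the curve in up to 2 points, so deg p = 2.
2. From the axis intercepts and sections: the visible x-axis segment lies entirely on the curve; it meets the y-axis at y = 0 (among the integer gridlines).
3. Fitting integer coefficients to these (and the overall shape) gives p.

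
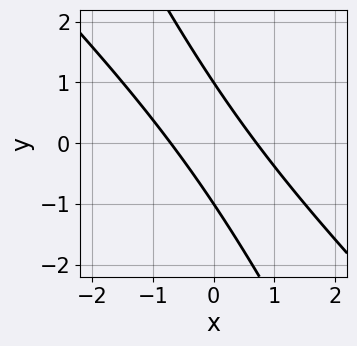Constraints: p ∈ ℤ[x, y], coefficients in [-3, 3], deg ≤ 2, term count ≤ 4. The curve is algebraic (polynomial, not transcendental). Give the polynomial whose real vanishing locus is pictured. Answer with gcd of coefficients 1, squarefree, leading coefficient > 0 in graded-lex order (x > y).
(a) deg p = 2. A generic line meets the curve in up to 2 points.
(b) Checking where it meets the axes: the y-axis gridline crossings are at y ∈ {-1, 1}.
(c) Putting this together gives p.

2*x^2 + 3*x*y + y^2 - 1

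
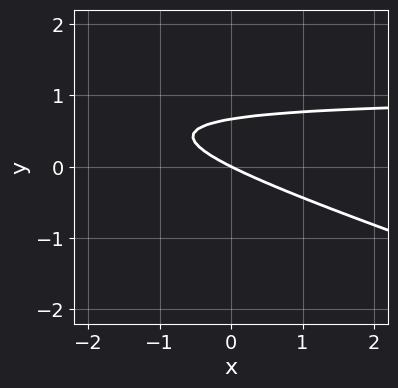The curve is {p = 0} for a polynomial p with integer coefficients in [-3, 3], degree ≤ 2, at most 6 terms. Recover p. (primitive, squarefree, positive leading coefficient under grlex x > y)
x*y + 3*y^2 - x - 2*y

1. deg p = 2.
2. From the axis intercepts and sections: it crosses the x-axis at the gridline x = 0; it crosses the y-axis at the gridline y = 0.
3. Fitting integer coefficients to these (and the overall shape) gives p.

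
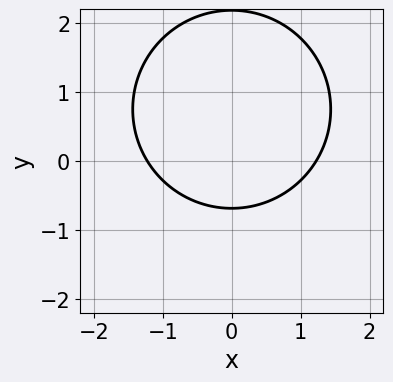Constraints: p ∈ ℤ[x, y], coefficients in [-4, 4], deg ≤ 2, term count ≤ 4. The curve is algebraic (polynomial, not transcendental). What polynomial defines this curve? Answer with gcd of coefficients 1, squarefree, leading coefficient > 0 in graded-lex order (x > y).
2*x^2 + 2*y^2 - 3*y - 3

Degree: no degree-1 curve has this shape, so deg p = 2.
Symmetries: it's symmetric under x → −x, forcing even powers of x.
Assembling these constraints gives the stated polynomial.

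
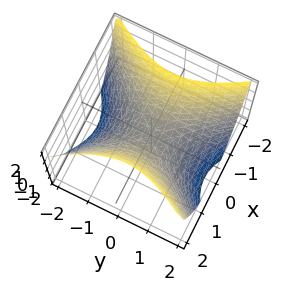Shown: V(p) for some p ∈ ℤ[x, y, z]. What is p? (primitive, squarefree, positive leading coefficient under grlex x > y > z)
3*x^2 - 2*y^2 - 3*z

(a) Degree: a hyperbolic paraboloid; a quadric, so deg p = 2.
(b) Symmetries: mirror symmetry y ↦ −y ⇒ only even powers of y; it's symmetric under x → −x, forcing even powers of x.
(c) Against the integer gridlines: it crosses the z-axis at the gridline z = 0; one x-axis crossing is at x = 0; one y-axis crossing is at y = 0.
(d) Matching integer coefficients to the picture gives p.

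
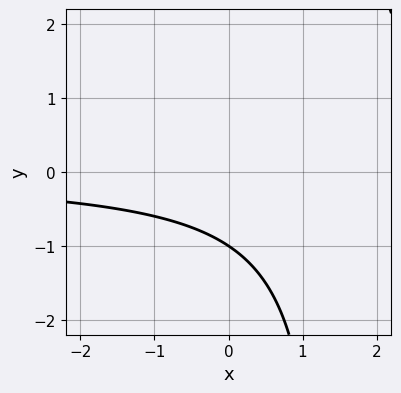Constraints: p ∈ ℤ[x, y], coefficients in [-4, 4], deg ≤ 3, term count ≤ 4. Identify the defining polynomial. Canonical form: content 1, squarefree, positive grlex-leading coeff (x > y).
1. The degree is 2 — a generic line meets the curve in up to 2 points.
2. From the visible intercepts: it meets the y-axis at y = -1 (among the integer gridlines); no x-intercept at any integer in the box.
3. Putting this together gives p.

2*x*y - 3*y - 3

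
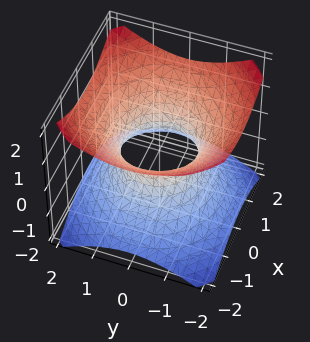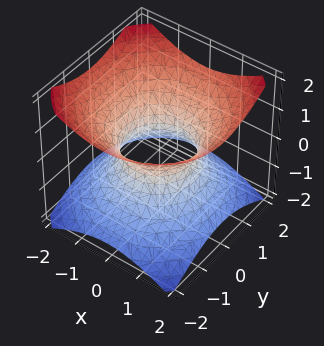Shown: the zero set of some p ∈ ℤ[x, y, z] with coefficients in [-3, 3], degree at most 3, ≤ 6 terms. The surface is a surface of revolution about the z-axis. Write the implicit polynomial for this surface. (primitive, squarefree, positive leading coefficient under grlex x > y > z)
(a) The degree is 2 — the shape is more complex than any degree-1 surface.
(b) Symmetries: rotational symmetry about the z-axis ⇒ p depends on x, y only through x² + y².
(c) From the visible intercepts: a circular section at z = -1 has radius between 1 and 2; among the integer gridlines, it crosses the x-axis at x ∈ {-1, 1}; among the integer gridlines, it crosses the y-axis at y ∈ {-1, 1}; the surface avoids every integer z-axis point in the box.
(d) Fitting integer coefficients to these (and the overall shape) gives p.

2*x^2 + 2*y^2 - 3*z^2 - 2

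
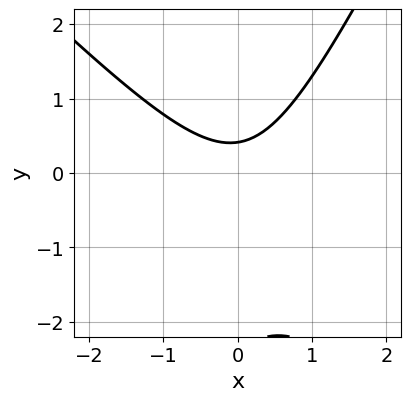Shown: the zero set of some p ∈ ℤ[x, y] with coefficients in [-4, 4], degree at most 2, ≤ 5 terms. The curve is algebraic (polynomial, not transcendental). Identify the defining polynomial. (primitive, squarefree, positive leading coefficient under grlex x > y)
2*x^2 + x*y - y^2 - 2*y + 1

First, degree: a generic line meets the curve in up to 2 points, so deg p = 2.
Then, checking where it meets the axes: the curve avoids every integer x-axis point in the box.
Finally, putting this together gives p.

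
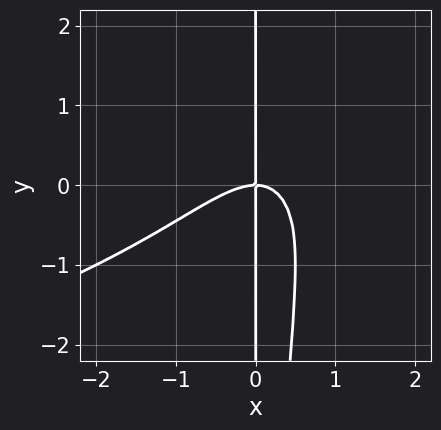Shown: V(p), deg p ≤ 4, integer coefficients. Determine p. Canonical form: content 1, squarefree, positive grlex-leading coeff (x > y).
x^2*y^2 + 2*x^3 - 2*x^2*y + 2*x*y

Degree: a generic line meets the curve in up to 4 points, so deg p = 4.
From the visible intercepts: it meets the x-axis at x = 0 (among the integer gridlines); the visible y-axis segment lies entirely on the curve.
Together with the visible shape, these determine p as stated.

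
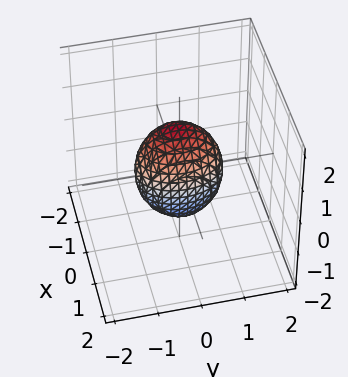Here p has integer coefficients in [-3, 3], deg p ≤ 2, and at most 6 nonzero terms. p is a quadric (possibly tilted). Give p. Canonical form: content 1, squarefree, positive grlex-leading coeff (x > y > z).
First, degree: no degree-1 surface has this shape, so deg p = 2.
Next, from the visible intercepts: among the integer gridlines, it crosses the z-axis at z ∈ {-1, 1}; among the integer gridlines, it crosses the y-axis at y ∈ {-1, 1}.
Finally, these observations pin down the coefficients.

2*x^2 + x*z + y^2 + z^2 - 1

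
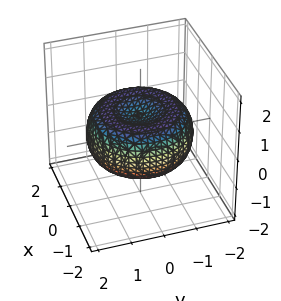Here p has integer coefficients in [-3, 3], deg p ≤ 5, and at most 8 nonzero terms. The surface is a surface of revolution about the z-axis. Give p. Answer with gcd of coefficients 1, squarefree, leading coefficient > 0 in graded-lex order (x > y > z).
1. Degree: the shape is more complex than any degree-3 surface, so deg p = 4.
2. By symmetry, every cross-section ⟂ z is a circle, so x, y appear only via x² + y².
3. Against the integer gridlines: a circular section at z = 0 has radius between 1 and 2.
4. Matching integer coefficients to the picture gives p.

x^4 + 2*x^2*y^2 + y^4 - 2*x^2 - 2*y^2 + 3*z^2 - 1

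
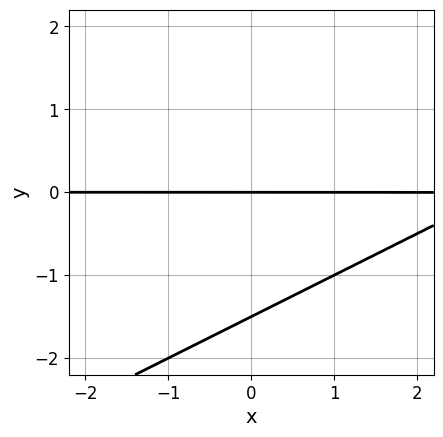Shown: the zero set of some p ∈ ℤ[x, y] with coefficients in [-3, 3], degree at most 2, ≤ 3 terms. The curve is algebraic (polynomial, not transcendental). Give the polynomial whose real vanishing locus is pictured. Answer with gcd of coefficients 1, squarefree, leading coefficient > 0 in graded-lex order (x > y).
x*y - 2*y^2 - 3*y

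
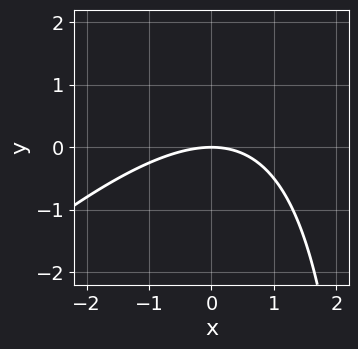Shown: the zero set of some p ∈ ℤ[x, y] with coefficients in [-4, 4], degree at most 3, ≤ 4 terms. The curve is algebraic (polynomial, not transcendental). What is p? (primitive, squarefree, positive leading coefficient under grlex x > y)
x^2 - x*y + 3*y

First, deg p = 2. A generic line meets the curve in up to 2 points.
Next, checking where it meets the axes: it crosses the y-axis at the gridline y = 0; it crosses the x-axis at the gridline x = 0.
Finally, together with the visible shape, these determine p as stated.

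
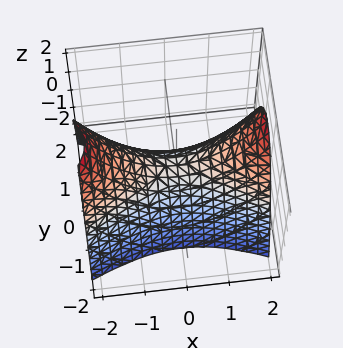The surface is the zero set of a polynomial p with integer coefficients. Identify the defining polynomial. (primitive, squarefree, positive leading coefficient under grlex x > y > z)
The degree is 2 — a hyperbolic paraboloid; a quadric.
Symmetries: mirror symmetry y ↦ −y ⇒ only even powers of y; it's symmetric under x → −x, forcing even powers of x.
Reading off the gridlines: it crosses the z-axis at the gridline z = 0; it crosses the x-axis at the gridline x = 0; it meets the y-axis at y = 0 (among the integer gridlines).
Together with the visible shape, these determine p as stated.

x^2 - 3*y^2 - 2*z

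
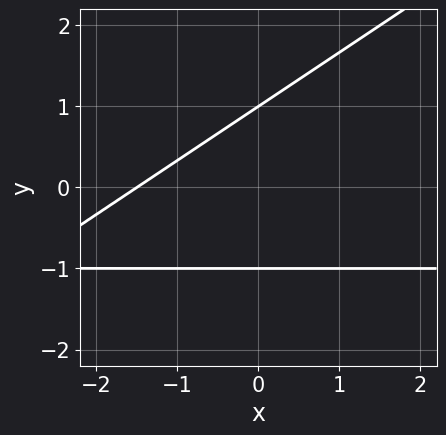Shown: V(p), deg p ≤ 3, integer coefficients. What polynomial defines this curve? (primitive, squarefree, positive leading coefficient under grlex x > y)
Degree: no degree-1 curve has this shape, so deg p = 2.
Checking where it meets the axes: among the integer gridlines, it crosses the y-axis at y ∈ {-1, 1}.
Solving for integer coefficients yields p as stated.

2*x*y - 3*y^2 + 2*x + 3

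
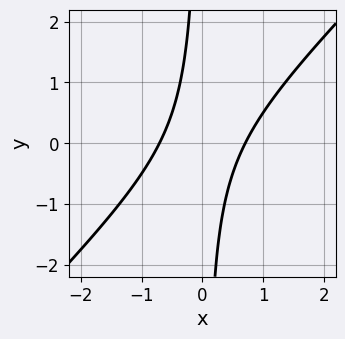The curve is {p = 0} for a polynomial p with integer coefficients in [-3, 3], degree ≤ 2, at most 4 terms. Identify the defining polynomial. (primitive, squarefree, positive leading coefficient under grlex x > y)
1. Degree: no degree-1 curve has this shape, so deg p = 2.
2. Reading off the gridlines: no y-intercept at any integer in the box.
3. Putting this together gives p.

2*x^2 - 2*x*y - 1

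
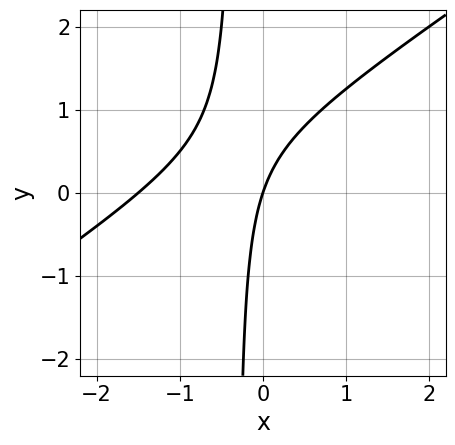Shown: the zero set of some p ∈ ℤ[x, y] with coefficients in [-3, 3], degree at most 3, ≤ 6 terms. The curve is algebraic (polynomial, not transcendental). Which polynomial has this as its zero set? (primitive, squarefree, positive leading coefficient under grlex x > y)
1. deg p = 2. No degree-1 curve has this shape.
2. From the visible intercepts: it crosses the x-axis at the gridline x = 0; it crosses the y-axis at the gridline y = 0.
3. Together with the visible shape, these determine p as stated.

2*x^2 - 3*x*y + 3*x - y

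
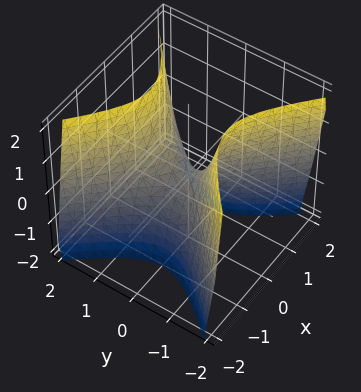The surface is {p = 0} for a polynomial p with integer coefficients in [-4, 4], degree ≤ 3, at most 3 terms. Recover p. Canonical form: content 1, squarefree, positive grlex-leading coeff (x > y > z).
2*x^2 - 2*y^2 + z

deg p = 2. A hyperbolic paraboloid; a quadric.
Symmetries: the x ↦ −x reflection is a symmetry, so x appears only in even powers; the y ↦ −y reflection is a symmetry, so y appears only in even powers.
From the axis intercepts and sections: one y-axis crossing is at y = 0; it crosses the x-axis at the gridline x = 0.
Assembling these constraints gives the stated polynomial.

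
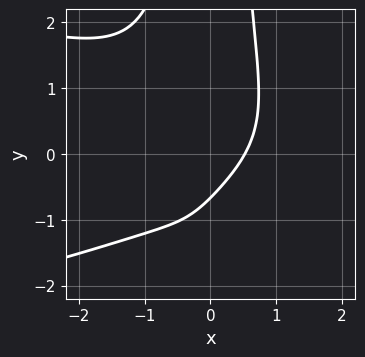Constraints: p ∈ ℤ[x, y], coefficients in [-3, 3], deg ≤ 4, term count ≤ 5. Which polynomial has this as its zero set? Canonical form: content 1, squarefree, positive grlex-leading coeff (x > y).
(a) Degree: no degree-3 curve has this shape, so deg p = 4.
(b) Putting this together gives p.

3*x^2*y^2 + 3*x^3 + 3*x - 3*y - 2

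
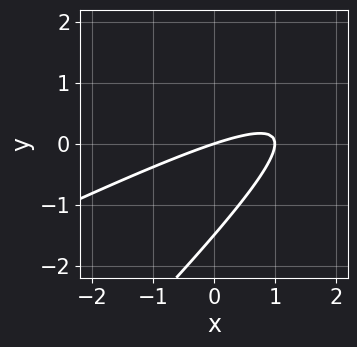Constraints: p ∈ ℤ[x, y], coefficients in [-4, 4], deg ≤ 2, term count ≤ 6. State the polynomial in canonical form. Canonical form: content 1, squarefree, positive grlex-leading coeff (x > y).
First, degree: the shape is more complex than any degree-1 curve, so deg p = 2.
Then, from the visible intercepts: it crosses the y-axis at the gridline y = 0; among the integer gridlines, it crosses the x-axis at x ∈ {0, 1}.
Finally, these observations pin down the coefficients.

x^2 - 3*x*y + 2*y^2 - x + 3*y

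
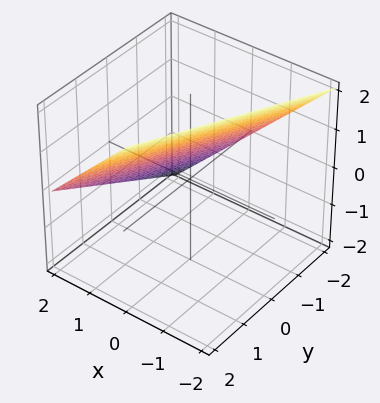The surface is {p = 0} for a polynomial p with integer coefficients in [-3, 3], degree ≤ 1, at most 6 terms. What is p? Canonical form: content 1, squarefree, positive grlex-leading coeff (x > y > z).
2*x - y + 2*z - 2

First, the degree is 1 — the surface is flat (a plane).
Next, from the visible intercepts: one z-axis crossing is at z = 1; one y-axis crossing is at y = -2; it meets the x-axis at x = 1 (among the integer gridlines).
Finally, fitting integer coefficients to these (and the overall shape) gives p.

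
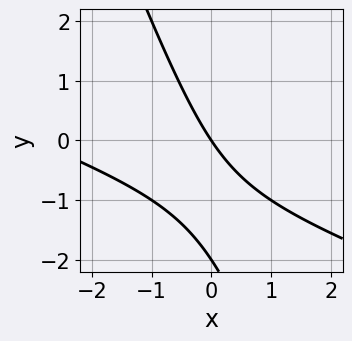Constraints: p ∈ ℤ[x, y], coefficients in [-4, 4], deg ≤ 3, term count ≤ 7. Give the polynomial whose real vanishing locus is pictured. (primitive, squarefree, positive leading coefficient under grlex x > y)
First, the degree is 2 — no degree-1 curve has this shape.
Next, observable constraints: one x-axis crossing is at x = 0; among the integer gridlines, it crosses the y-axis at y ∈ {-2, 0}.
Finally, these observations pin down the coefficients.

x^2 + 3*x*y + y^2 + 3*x + 2*y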